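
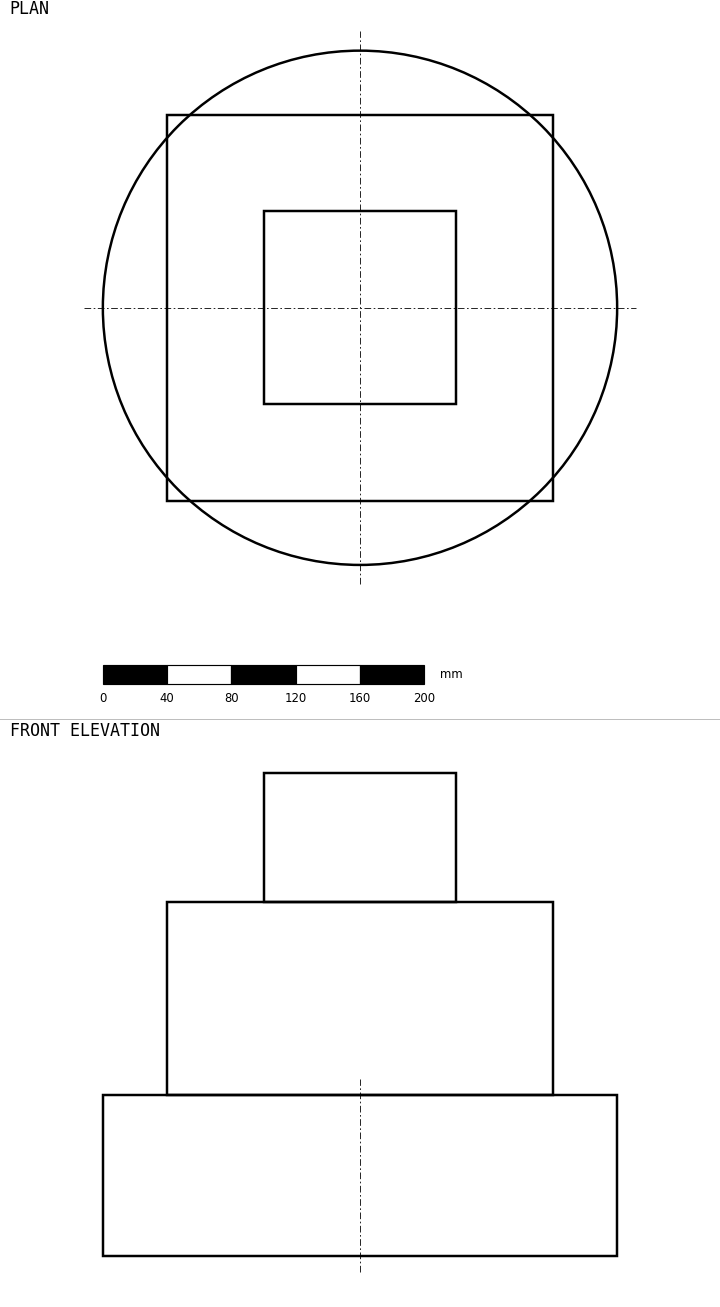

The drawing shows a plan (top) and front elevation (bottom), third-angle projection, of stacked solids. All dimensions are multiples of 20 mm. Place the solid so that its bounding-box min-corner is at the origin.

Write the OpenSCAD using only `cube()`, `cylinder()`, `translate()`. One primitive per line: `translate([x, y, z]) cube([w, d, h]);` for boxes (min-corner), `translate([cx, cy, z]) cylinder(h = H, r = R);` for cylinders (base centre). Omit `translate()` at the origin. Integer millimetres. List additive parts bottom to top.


translate([160, 160, 0]) cylinder(h = 100, r = 160);
translate([40, 40, 100]) cube([240, 240, 120]);
translate([100, 100, 220]) cube([120, 120, 80]);


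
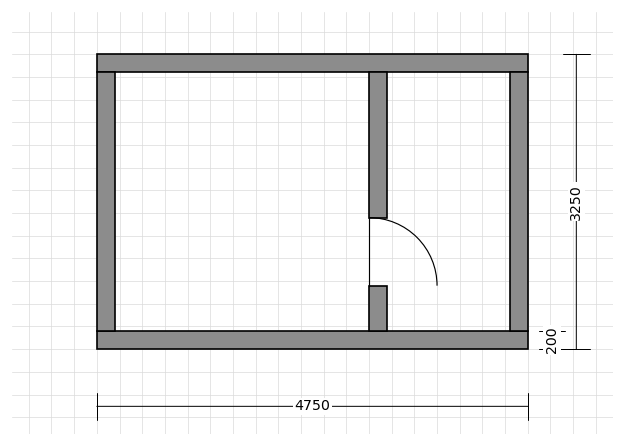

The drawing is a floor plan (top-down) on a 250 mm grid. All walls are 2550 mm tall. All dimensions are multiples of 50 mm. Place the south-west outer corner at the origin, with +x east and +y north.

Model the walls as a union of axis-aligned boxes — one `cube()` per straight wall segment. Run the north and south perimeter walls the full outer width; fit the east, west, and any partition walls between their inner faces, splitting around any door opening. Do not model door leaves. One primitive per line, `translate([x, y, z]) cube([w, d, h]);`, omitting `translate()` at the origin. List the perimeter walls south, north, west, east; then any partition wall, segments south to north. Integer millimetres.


cube([4750, 200, 2550]);
translate([0, 3050, 0]) cube([4750, 200, 2550]);
translate([0, 200, 0]) cube([200, 2850, 2550]);
translate([4550, 200, 0]) cube([200, 2850, 2550]);
translate([3000, 200, 0]) cube([200, 500, 2550]);
translate([3000, 1450, 0]) cube([200, 1600, 2550]);


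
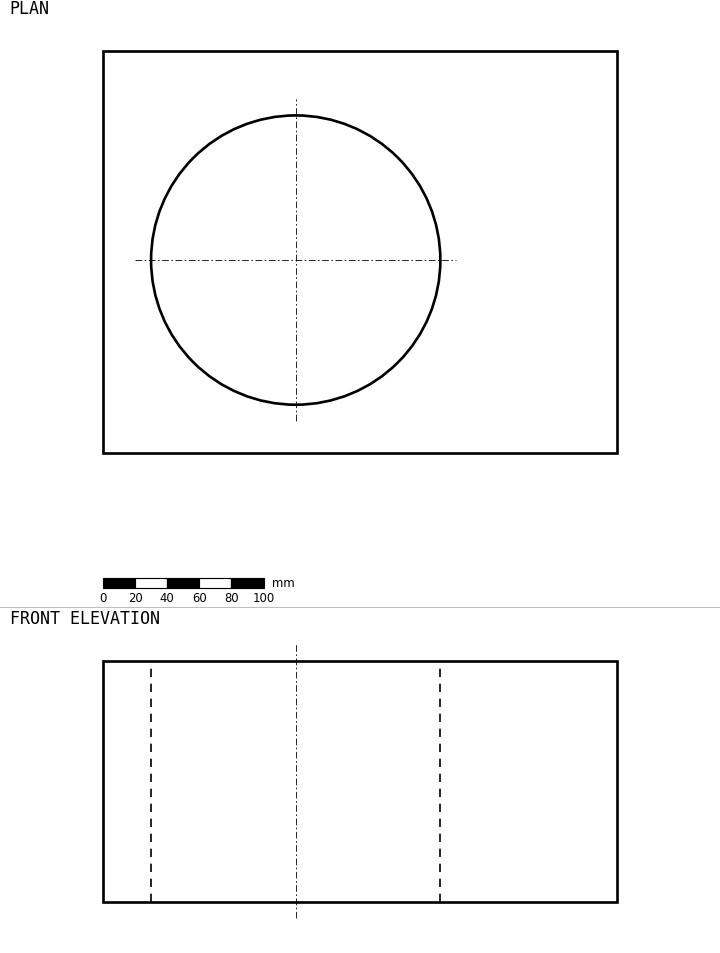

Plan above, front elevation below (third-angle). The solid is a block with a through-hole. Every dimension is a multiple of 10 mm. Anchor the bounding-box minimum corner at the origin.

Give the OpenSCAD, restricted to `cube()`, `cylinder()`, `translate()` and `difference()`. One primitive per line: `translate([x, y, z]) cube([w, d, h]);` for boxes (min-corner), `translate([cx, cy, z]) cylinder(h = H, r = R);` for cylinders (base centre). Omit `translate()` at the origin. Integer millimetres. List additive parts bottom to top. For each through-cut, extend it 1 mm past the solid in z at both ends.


difference() {
  cube([320, 250, 150]);
  translate([120, 120, -1]) cylinder(h = 152, r = 90);
}


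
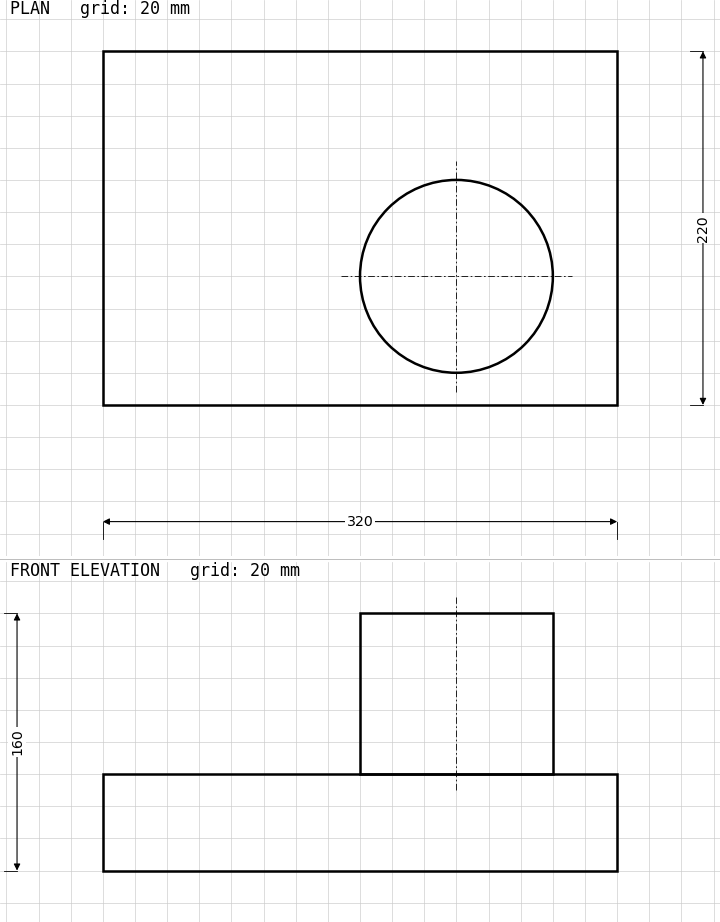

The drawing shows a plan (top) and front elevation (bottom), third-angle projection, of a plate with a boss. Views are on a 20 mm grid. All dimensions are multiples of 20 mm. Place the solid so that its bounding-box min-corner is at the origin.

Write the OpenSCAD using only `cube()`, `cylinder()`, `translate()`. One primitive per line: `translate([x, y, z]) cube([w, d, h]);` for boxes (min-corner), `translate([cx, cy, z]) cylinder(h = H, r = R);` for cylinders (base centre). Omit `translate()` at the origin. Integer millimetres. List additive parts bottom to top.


cube([320, 220, 60]);
translate([220, 80, 60]) cylinder(h = 100, r = 60);


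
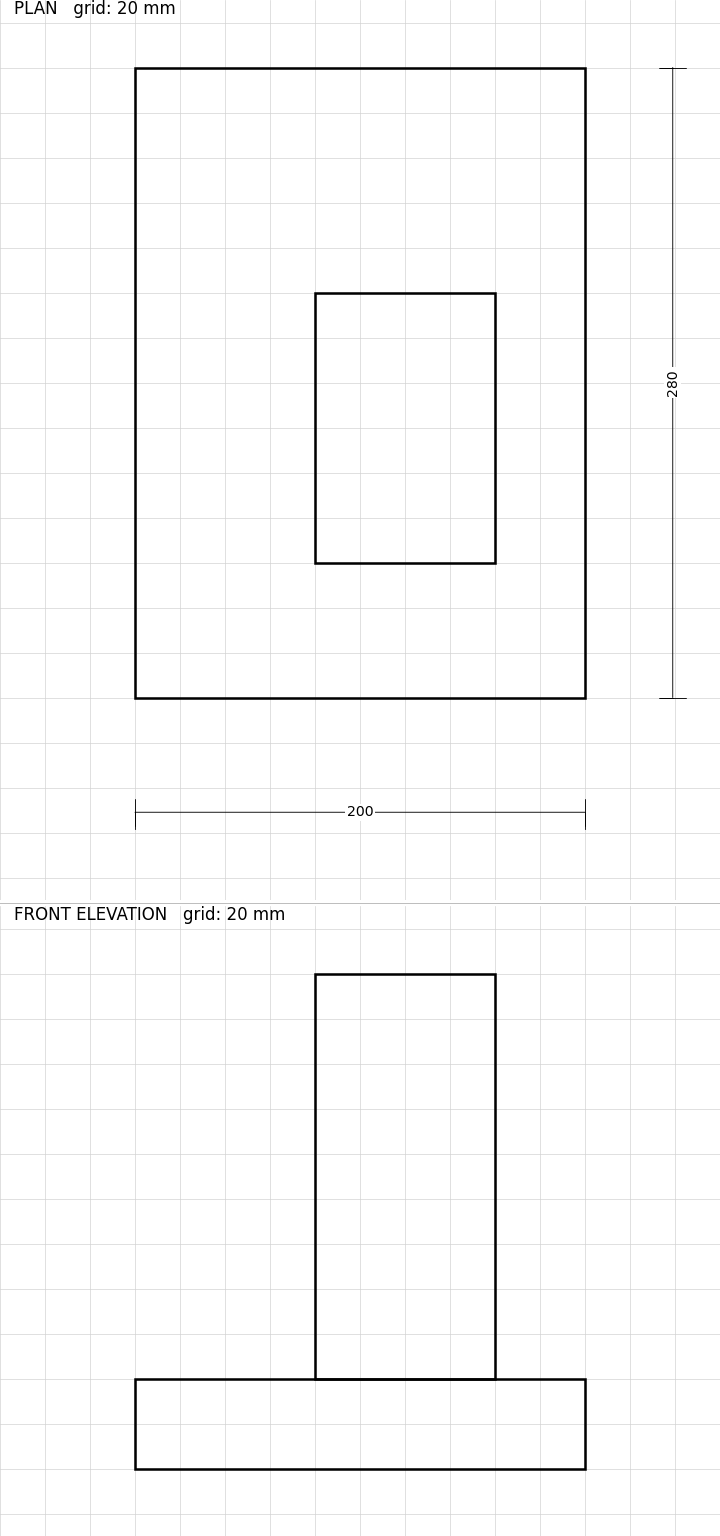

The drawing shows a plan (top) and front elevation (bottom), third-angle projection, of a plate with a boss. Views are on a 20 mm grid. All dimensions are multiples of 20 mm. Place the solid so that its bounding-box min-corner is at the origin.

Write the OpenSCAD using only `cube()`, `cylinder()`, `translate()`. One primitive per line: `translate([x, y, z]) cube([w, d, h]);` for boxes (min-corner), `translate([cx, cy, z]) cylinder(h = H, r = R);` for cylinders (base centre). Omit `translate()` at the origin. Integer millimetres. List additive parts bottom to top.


cube([200, 280, 40]);
translate([80, 60, 40]) cube([80, 120, 180]);


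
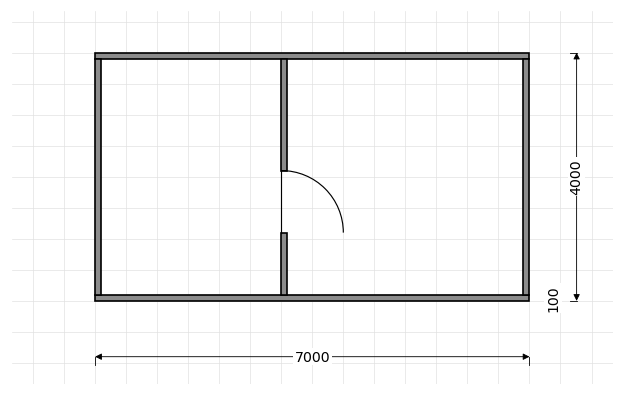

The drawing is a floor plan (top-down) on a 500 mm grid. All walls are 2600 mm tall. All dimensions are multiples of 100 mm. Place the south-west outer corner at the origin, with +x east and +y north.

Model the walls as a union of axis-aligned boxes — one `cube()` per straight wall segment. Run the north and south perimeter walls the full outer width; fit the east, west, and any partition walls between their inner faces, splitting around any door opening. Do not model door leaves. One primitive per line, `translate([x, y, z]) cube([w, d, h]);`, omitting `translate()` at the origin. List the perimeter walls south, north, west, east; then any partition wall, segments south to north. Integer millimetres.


cube([7000, 100, 2600]);
translate([0, 3900, 0]) cube([7000, 100, 2600]);
translate([0, 100, 0]) cube([100, 3800, 2600]);
translate([6900, 100, 0]) cube([100, 3800, 2600]);
translate([3000, 100, 0]) cube([100, 1000, 2600]);
translate([3000, 2100, 0]) cube([100, 1800, 2600]);


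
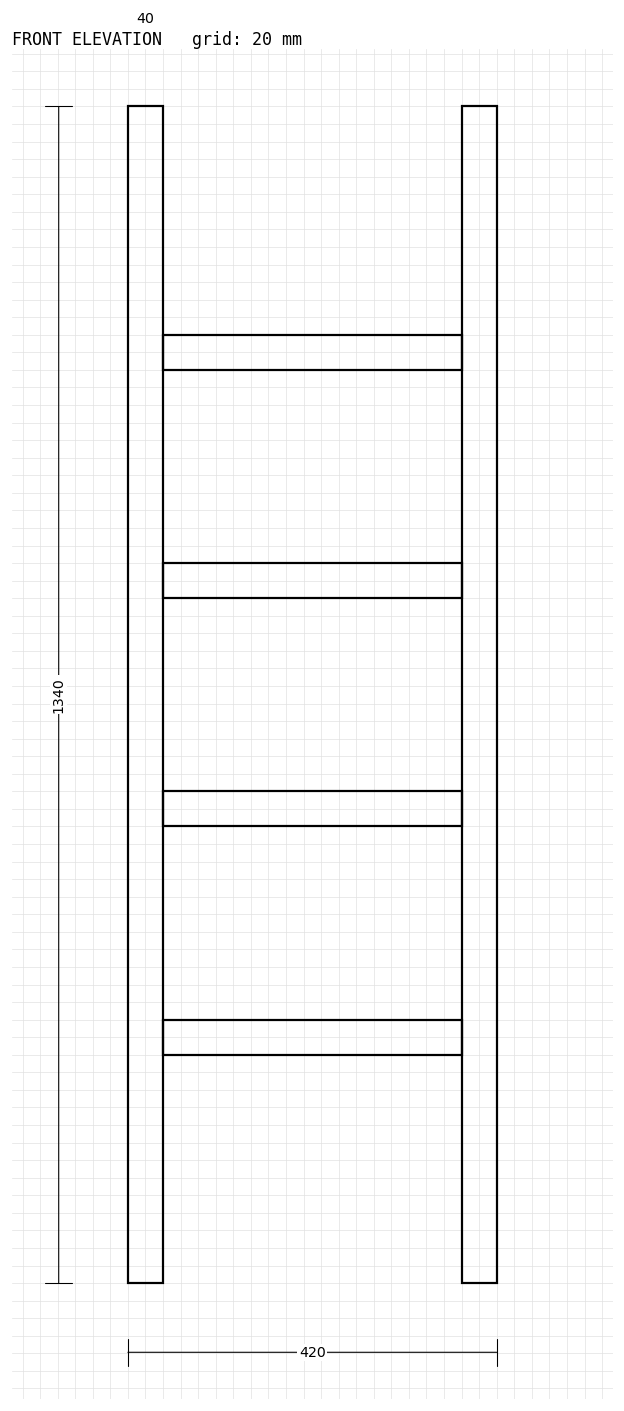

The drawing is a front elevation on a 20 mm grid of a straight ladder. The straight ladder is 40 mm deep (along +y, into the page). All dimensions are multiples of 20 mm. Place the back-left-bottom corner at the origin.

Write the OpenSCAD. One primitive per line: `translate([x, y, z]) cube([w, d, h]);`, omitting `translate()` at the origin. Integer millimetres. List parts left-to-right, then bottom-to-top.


cube([40, 40, 1340]);
translate([40, 0, 260]) cube([340, 40, 40]);
translate([40, 0, 520]) cube([340, 40, 40]);
translate([40, 0, 780]) cube([340, 40, 40]);
translate([40, 0, 1040]) cube([340, 40, 40]);
translate([380, 0, 0]) cube([40, 40, 1340]);


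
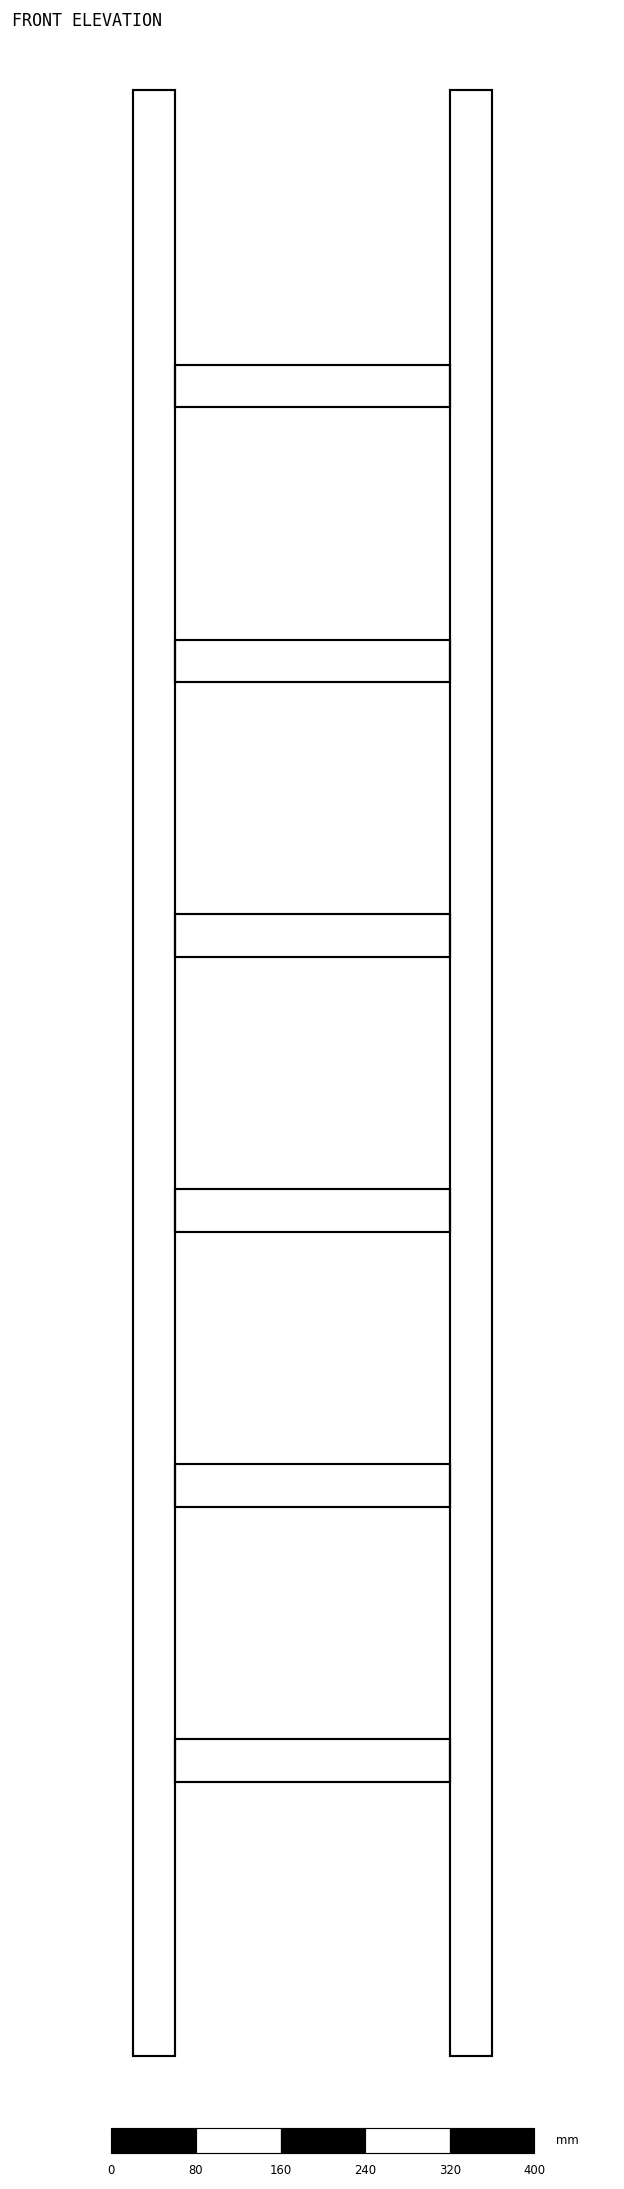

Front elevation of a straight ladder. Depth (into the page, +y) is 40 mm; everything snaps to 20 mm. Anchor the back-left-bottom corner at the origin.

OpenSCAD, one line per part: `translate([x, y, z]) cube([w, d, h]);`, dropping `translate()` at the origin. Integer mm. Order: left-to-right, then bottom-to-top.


cube([40, 40, 1860]);
translate([40, 0, 260]) cube([260, 40, 40]);
translate([40, 0, 520]) cube([260, 40, 40]);
translate([40, 0, 780]) cube([260, 40, 40]);
translate([40, 0, 1040]) cube([260, 40, 40]);
translate([40, 0, 1300]) cube([260, 40, 40]);
translate([40, 0, 1560]) cube([260, 40, 40]);
translate([300, 0, 0]) cube([40, 40, 1860]);


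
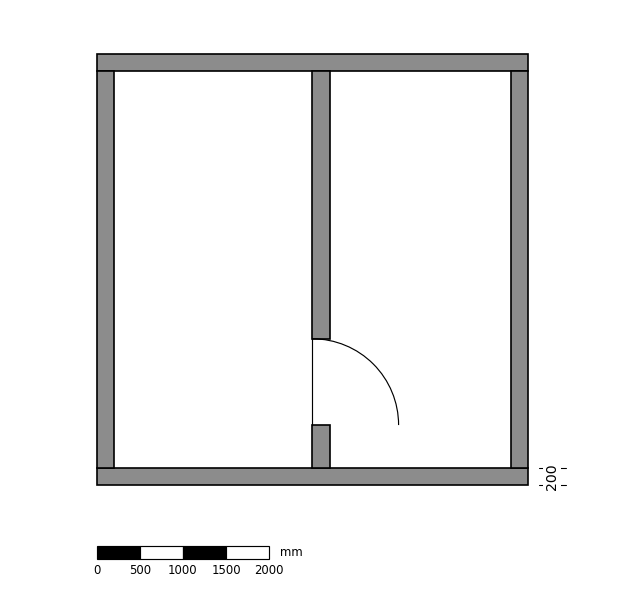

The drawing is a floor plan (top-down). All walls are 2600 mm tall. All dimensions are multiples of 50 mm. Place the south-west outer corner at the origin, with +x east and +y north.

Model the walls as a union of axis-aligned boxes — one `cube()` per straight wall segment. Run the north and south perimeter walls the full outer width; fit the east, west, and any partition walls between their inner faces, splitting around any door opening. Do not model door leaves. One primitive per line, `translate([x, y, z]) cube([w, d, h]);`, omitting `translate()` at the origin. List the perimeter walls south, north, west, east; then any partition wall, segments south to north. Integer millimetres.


cube([5000, 200, 2600]);
translate([0, 4800, 0]) cube([5000, 200, 2600]);
translate([0, 200, 0]) cube([200, 4600, 2600]);
translate([4800, 200, 0]) cube([200, 4600, 2600]);
translate([2500, 200, 0]) cube([200, 500, 2600]);
translate([2500, 1700, 0]) cube([200, 3100, 2600]);


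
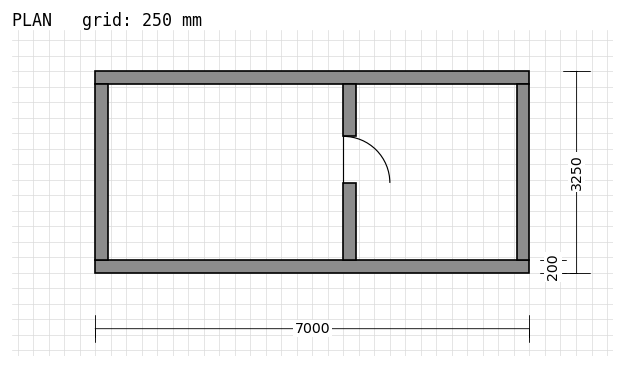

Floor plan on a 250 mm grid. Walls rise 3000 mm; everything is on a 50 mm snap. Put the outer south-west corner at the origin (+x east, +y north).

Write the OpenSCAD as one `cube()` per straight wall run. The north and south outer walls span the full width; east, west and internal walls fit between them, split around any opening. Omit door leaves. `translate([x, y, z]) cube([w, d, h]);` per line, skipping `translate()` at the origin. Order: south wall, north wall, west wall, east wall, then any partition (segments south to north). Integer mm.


cube([7000, 200, 3000]);
translate([0, 3050, 0]) cube([7000, 200, 3000]);
translate([0, 200, 0]) cube([200, 2850, 3000]);
translate([6800, 200, 0]) cube([200, 2850, 3000]);
translate([4000, 200, 0]) cube([200, 1250, 3000]);
translate([4000, 2200, 0]) cube([200, 850, 3000]);


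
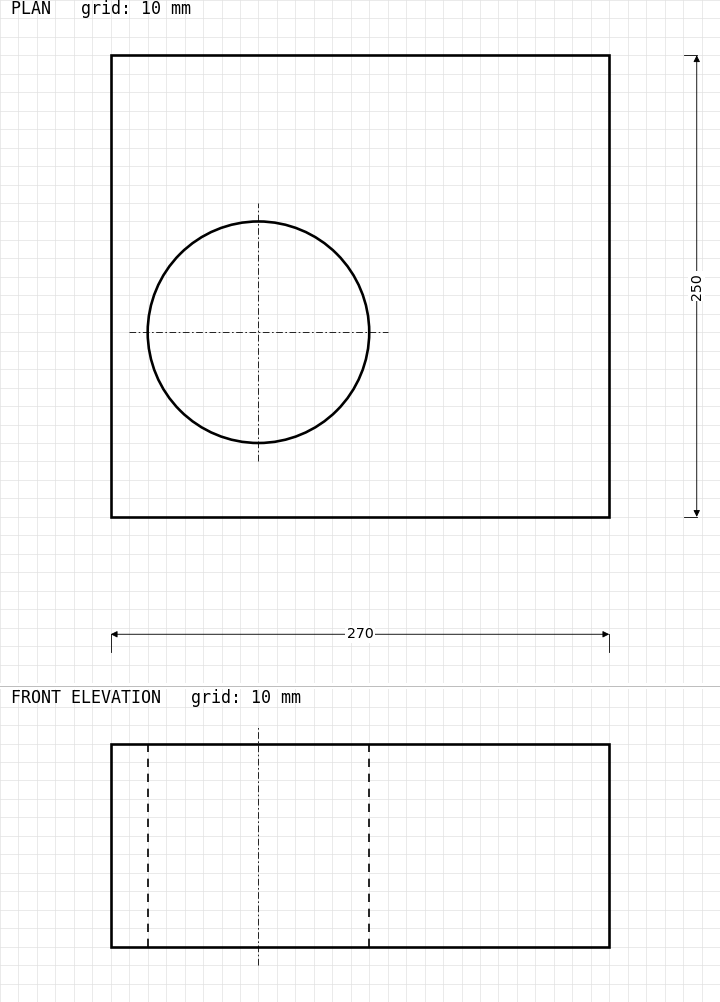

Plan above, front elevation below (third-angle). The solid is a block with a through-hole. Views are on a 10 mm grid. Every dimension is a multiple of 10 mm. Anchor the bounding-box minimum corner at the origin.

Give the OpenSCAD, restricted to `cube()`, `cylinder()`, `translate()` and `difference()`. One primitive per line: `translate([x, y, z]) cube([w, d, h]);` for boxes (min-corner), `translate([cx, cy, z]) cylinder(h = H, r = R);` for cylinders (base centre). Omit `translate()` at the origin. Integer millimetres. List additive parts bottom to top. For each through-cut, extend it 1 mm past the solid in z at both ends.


difference() {
  cube([270, 250, 110]);
  translate([80, 100, -1]) cylinder(h = 112, r = 60);
}


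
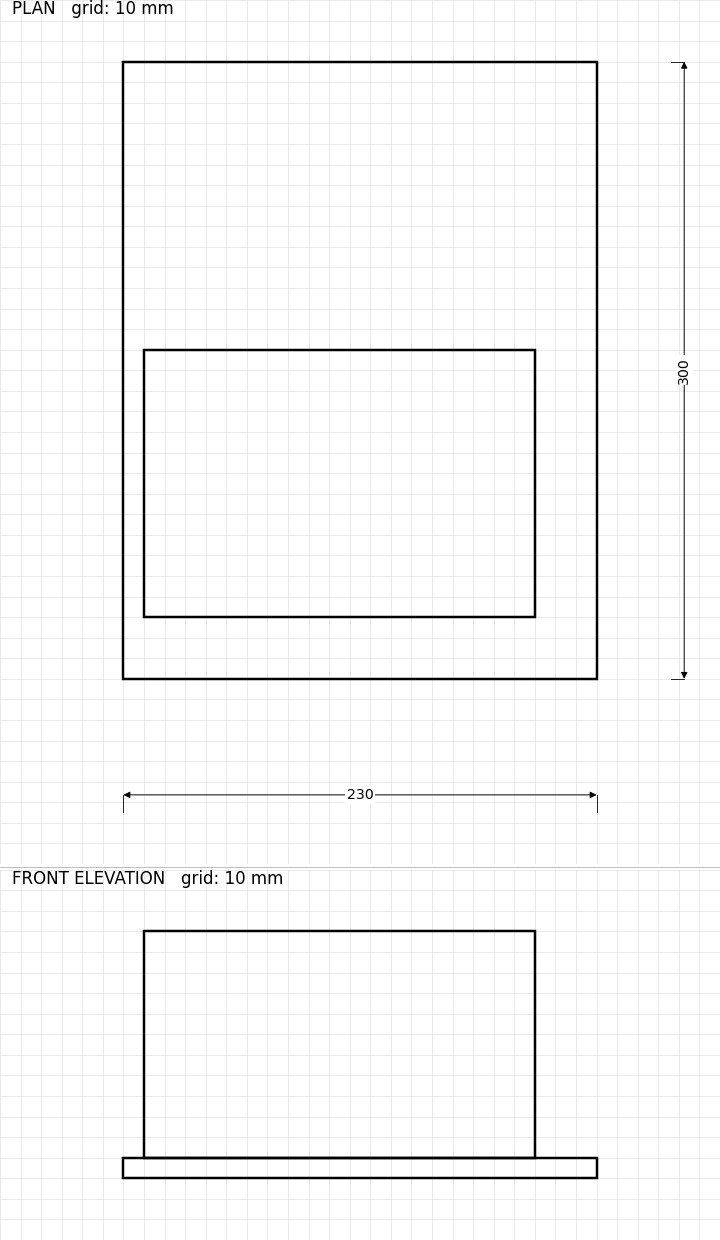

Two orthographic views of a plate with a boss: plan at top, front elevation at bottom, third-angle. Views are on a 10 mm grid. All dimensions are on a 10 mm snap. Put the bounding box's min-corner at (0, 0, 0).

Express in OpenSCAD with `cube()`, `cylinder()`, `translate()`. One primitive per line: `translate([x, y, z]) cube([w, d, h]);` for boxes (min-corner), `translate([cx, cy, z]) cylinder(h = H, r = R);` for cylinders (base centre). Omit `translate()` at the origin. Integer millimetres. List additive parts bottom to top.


cube([230, 300, 10]);
translate([10, 30, 10]) cube([190, 130, 110]);


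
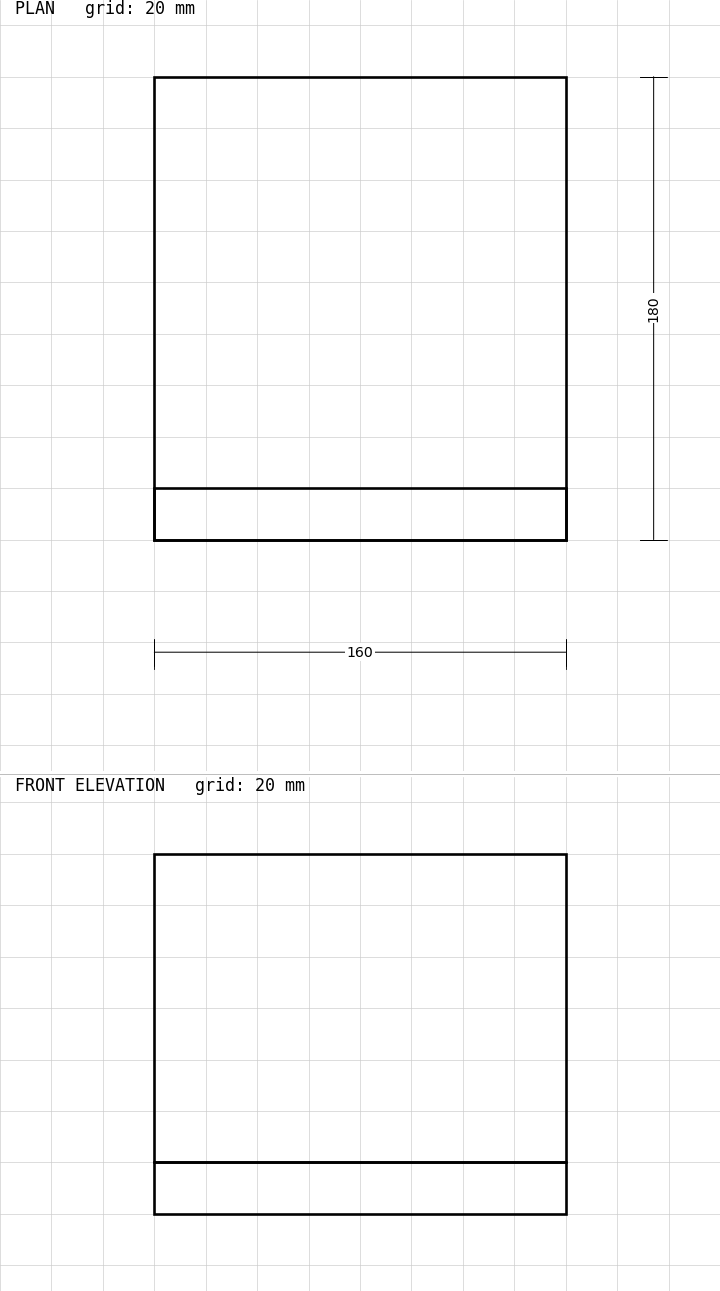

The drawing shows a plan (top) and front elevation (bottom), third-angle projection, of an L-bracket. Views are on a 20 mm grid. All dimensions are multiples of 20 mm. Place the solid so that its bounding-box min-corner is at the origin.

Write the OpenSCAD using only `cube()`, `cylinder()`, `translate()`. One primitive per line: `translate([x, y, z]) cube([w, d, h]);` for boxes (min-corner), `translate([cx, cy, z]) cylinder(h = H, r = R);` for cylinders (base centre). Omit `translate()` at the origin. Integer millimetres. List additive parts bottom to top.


cube([160, 180, 20]);
translate([0, 0, 20]) cube([160, 20, 120]);


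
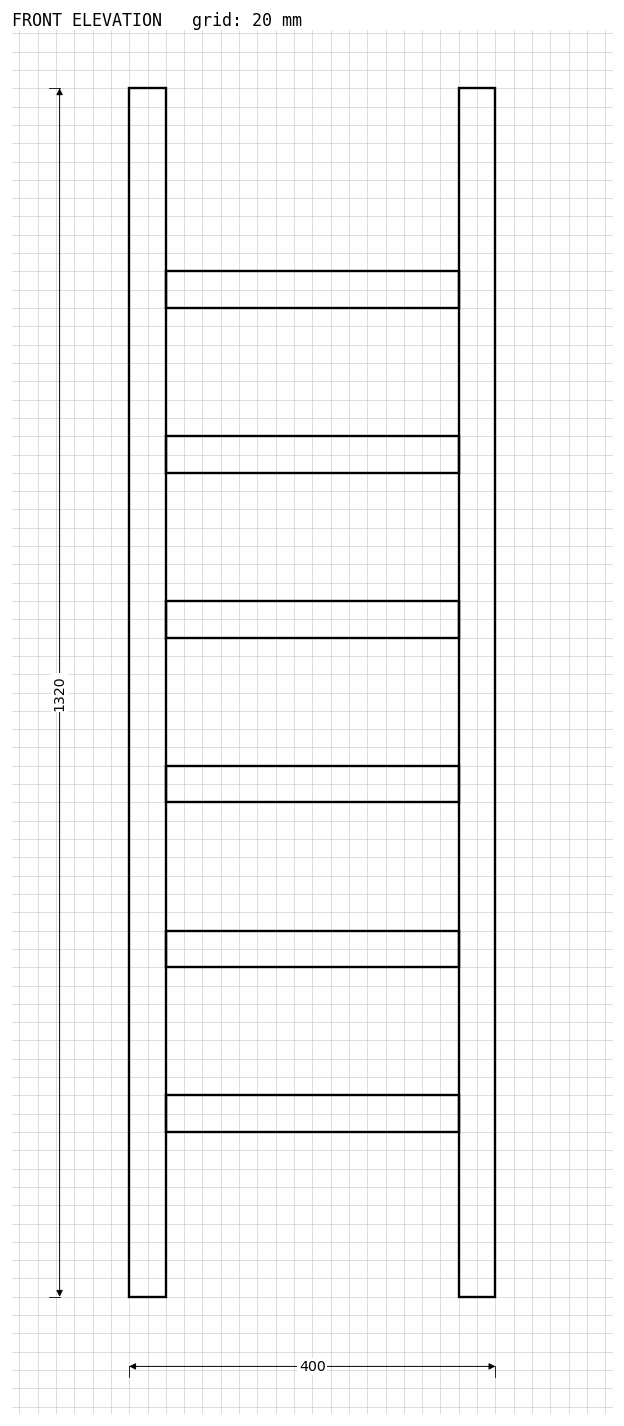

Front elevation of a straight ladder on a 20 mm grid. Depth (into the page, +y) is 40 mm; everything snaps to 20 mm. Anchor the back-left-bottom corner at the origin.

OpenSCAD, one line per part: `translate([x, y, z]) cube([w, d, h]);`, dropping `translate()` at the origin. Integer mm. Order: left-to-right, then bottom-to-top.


cube([40, 40, 1320]);
translate([40, 0, 180]) cube([320, 40, 40]);
translate([40, 0, 360]) cube([320, 40, 40]);
translate([40, 0, 540]) cube([320, 40, 40]);
translate([40, 0, 720]) cube([320, 40, 40]);
translate([40, 0, 900]) cube([320, 40, 40]);
translate([40, 0, 1080]) cube([320, 40, 40]);
translate([360, 0, 0]) cube([40, 40, 1320]);


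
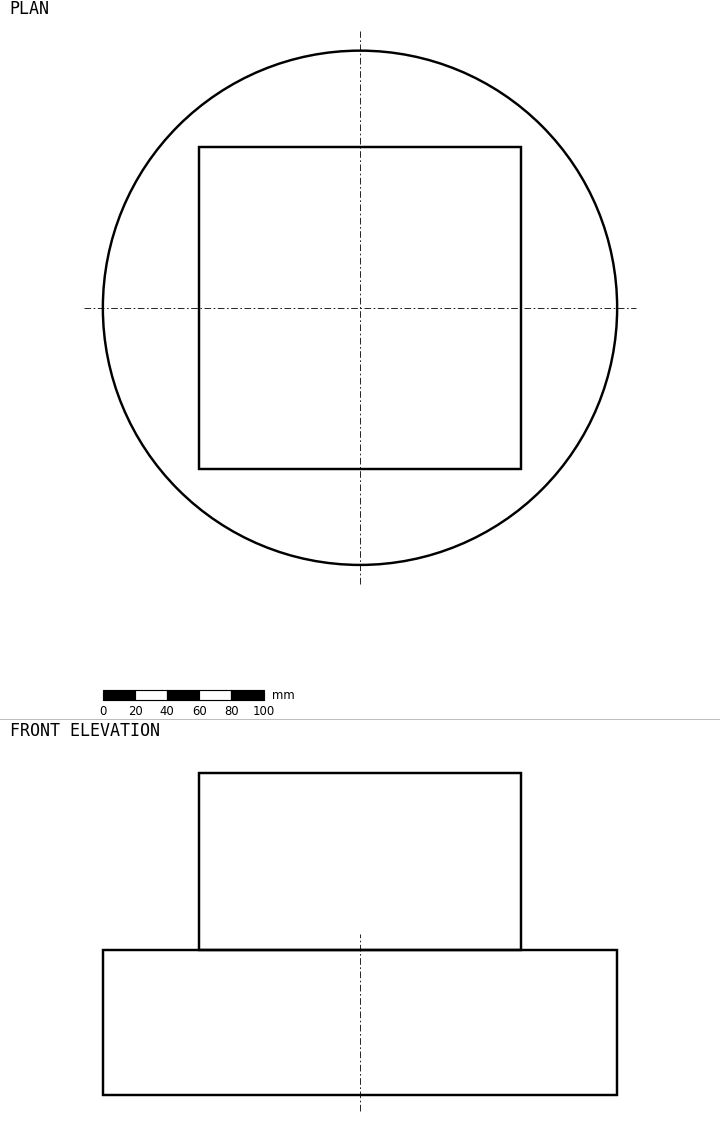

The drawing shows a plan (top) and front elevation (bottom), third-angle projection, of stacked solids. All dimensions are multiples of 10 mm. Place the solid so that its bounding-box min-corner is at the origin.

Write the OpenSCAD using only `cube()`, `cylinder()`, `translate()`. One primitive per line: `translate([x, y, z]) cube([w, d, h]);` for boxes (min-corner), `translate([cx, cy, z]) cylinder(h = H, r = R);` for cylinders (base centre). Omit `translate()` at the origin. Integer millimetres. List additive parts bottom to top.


translate([160, 160, 0]) cylinder(h = 90, r = 160);
translate([60, 60, 90]) cube([200, 200, 110]);


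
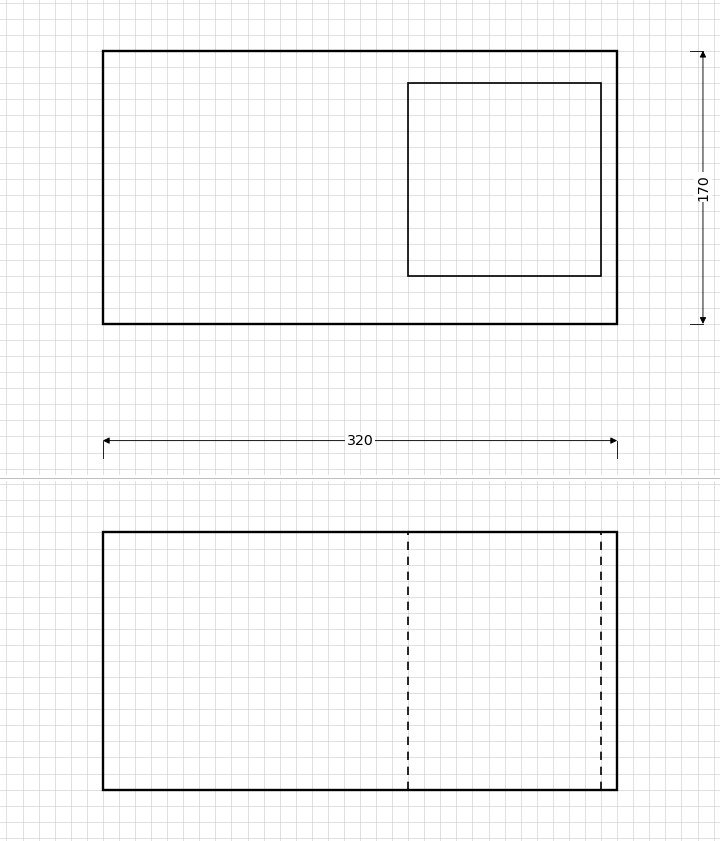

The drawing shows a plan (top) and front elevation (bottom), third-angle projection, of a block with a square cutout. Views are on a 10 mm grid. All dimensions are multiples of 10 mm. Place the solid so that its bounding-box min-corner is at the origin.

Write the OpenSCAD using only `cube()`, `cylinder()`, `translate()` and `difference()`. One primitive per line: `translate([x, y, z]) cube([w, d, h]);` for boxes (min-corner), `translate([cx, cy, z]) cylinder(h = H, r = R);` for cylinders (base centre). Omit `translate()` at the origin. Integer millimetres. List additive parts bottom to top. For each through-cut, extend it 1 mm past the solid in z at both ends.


difference() {
  cube([320, 170, 160]);
  translate([190, 30, -1]) cube([120, 120, 162]);
}


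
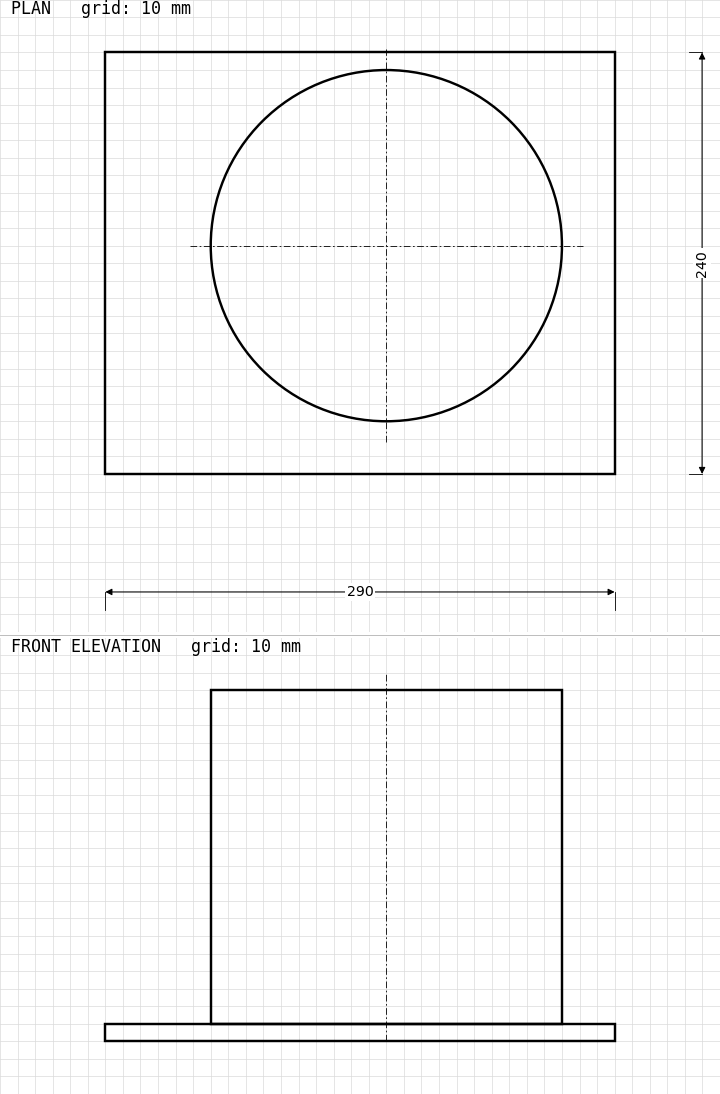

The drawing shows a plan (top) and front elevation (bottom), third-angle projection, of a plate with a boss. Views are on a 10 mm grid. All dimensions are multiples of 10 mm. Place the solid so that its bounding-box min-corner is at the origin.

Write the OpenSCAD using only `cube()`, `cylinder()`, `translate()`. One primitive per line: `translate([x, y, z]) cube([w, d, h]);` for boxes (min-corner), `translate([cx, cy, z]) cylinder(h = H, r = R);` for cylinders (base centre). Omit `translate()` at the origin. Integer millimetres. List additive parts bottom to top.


cube([290, 240, 10]);
translate([160, 130, 10]) cylinder(h = 190, r = 100);


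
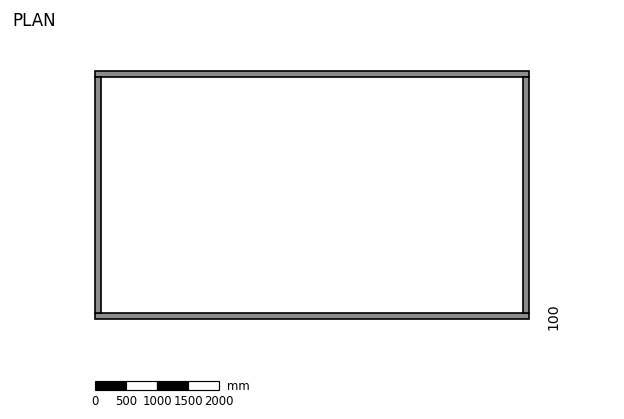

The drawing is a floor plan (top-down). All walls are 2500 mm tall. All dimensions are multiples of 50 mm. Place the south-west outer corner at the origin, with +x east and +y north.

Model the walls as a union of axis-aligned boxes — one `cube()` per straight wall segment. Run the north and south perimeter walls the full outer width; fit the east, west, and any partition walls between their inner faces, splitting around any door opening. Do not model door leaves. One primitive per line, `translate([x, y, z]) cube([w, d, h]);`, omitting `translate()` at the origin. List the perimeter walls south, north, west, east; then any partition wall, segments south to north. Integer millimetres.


cube([7000, 100, 2500]);
translate([0, 3900, 0]) cube([7000, 100, 2500]);
translate([0, 100, 0]) cube([100, 3800, 2500]);
translate([6900, 100, 0]) cube([100, 3800, 2500]);


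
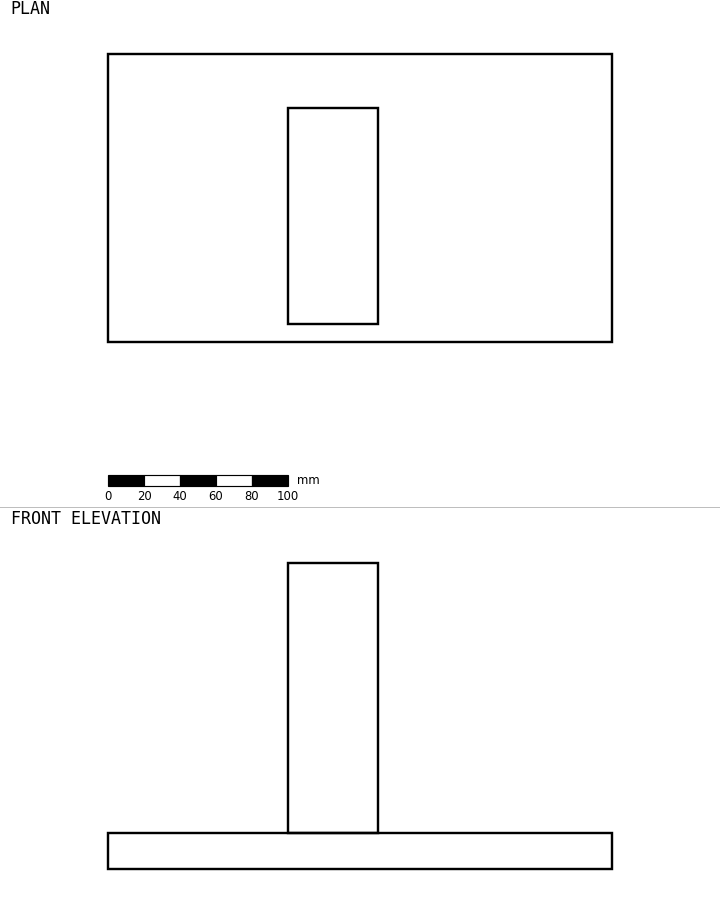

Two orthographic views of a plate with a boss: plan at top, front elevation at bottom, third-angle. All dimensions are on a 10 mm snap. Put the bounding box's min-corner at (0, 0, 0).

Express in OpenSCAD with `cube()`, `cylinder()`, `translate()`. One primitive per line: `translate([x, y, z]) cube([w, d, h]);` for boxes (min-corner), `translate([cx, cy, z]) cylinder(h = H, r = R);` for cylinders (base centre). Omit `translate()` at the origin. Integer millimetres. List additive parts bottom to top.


cube([280, 160, 20]);
translate([100, 10, 20]) cube([50, 120, 150]);


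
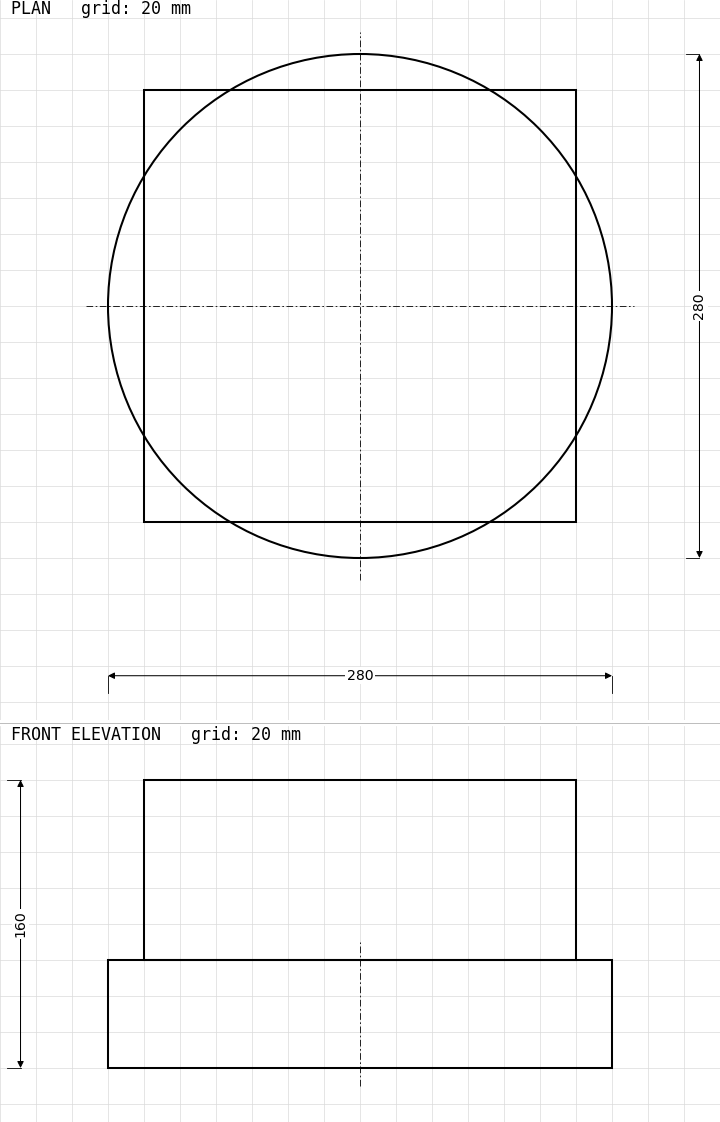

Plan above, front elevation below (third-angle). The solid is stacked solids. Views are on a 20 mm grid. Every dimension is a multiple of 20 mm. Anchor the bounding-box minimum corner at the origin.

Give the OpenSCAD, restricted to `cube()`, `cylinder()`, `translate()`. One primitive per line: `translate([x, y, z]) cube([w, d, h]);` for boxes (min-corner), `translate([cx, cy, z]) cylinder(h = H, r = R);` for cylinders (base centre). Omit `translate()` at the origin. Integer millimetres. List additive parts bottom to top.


translate([140, 140, 0]) cylinder(h = 60, r = 140);
translate([20, 20, 60]) cube([240, 240, 100]);


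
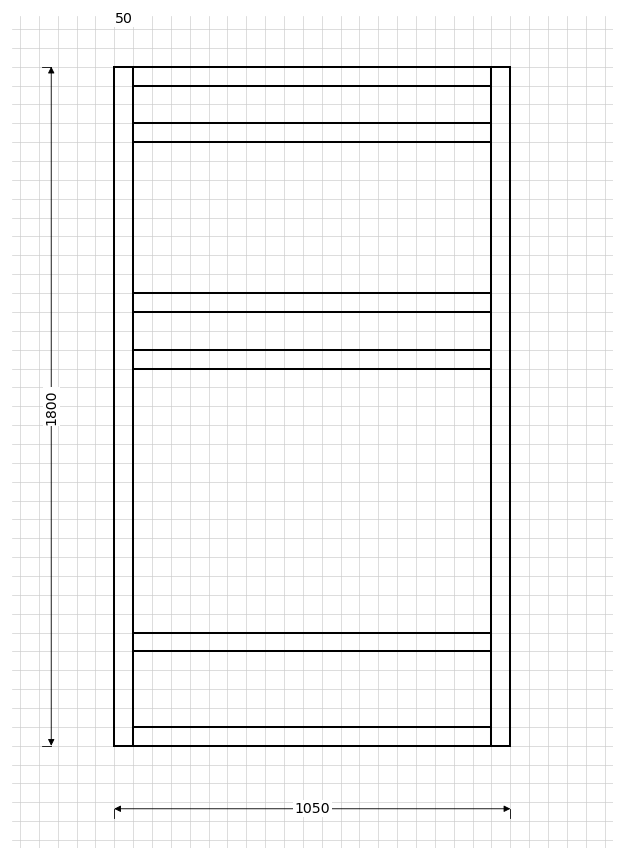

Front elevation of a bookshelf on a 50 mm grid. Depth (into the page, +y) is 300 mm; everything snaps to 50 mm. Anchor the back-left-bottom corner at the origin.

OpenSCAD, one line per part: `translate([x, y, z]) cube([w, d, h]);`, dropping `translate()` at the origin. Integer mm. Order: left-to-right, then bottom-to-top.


cube([50, 300, 1800]);
translate([50, 0, 0]) cube([950, 300, 50]);
translate([50, 0, 250]) cube([950, 300, 50]);
translate([50, 0, 1000]) cube([950, 300, 50]);
translate([50, 0, 1150]) cube([950, 300, 50]);
translate([50, 0, 1600]) cube([950, 300, 50]);
translate([50, 0, 1750]) cube([950, 300, 50]);
translate([1000, 0, 0]) cube([50, 300, 1800]);


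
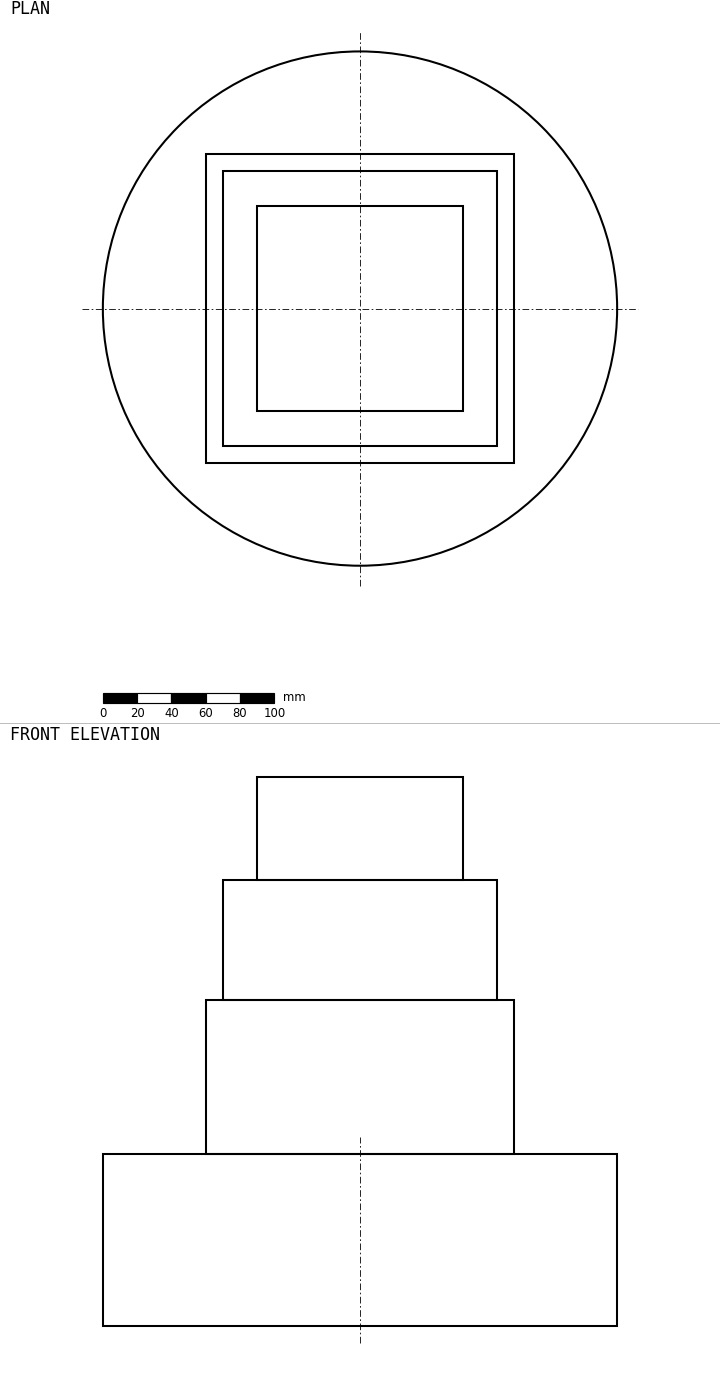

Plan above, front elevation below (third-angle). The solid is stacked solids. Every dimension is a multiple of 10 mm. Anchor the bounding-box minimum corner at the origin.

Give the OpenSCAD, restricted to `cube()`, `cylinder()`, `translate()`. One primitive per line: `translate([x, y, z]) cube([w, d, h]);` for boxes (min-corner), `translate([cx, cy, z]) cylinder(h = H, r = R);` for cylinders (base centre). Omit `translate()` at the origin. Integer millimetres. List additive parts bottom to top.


translate([150, 150, 0]) cylinder(h = 100, r = 150);
translate([60, 60, 100]) cube([180, 180, 90]);
translate([70, 70, 190]) cube([160, 160, 70]);
translate([90, 90, 260]) cube([120, 120, 60]);


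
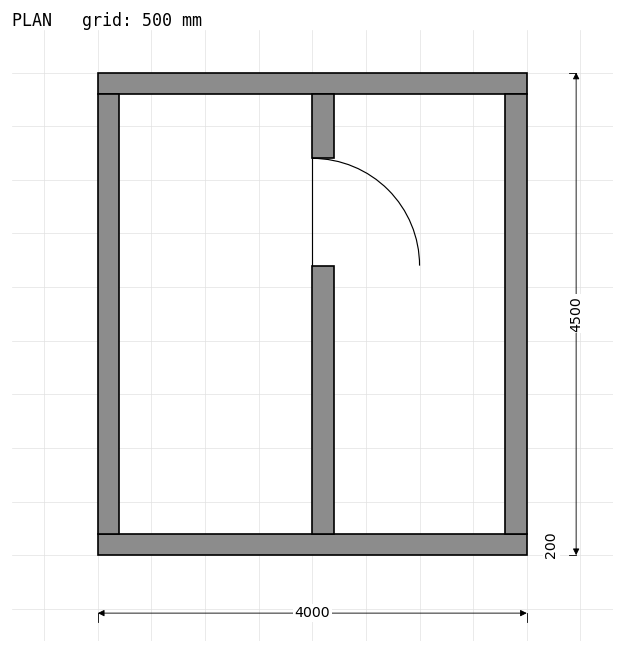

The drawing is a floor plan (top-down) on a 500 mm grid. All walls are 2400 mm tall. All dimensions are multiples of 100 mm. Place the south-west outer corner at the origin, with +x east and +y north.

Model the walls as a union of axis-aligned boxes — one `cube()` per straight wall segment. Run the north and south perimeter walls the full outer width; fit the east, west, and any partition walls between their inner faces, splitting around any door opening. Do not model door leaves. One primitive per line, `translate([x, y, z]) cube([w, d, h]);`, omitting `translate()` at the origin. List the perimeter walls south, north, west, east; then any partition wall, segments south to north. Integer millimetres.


cube([4000, 200, 2400]);
translate([0, 4300, 0]) cube([4000, 200, 2400]);
translate([0, 200, 0]) cube([200, 4100, 2400]);
translate([3800, 200, 0]) cube([200, 4100, 2400]);
translate([2000, 200, 0]) cube([200, 2500, 2400]);
translate([2000, 3700, 0]) cube([200, 600, 2400]);


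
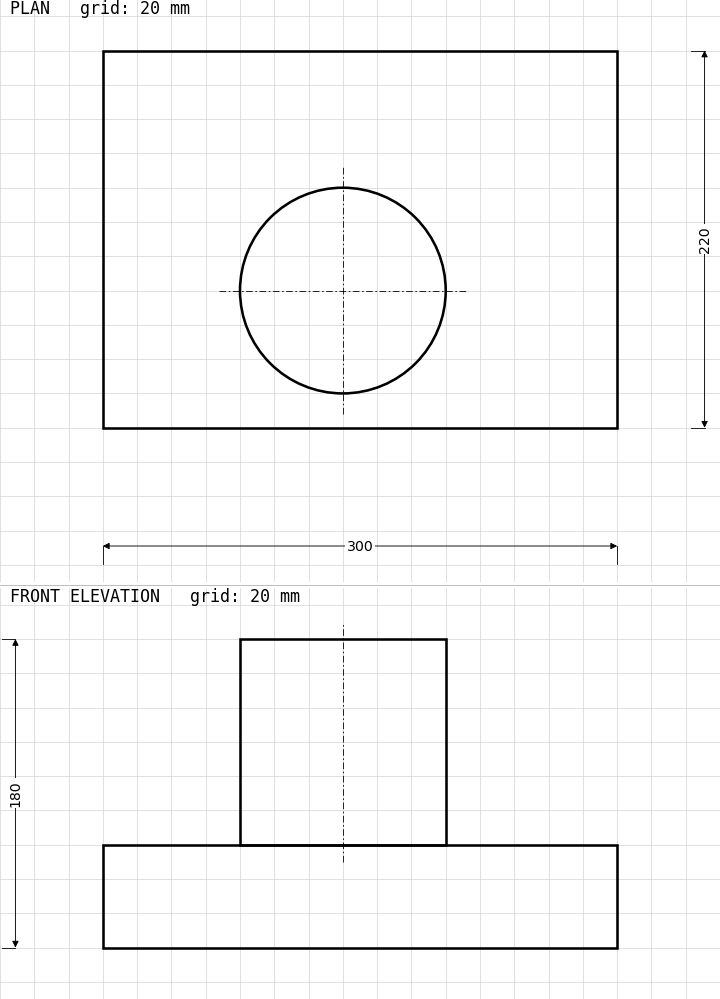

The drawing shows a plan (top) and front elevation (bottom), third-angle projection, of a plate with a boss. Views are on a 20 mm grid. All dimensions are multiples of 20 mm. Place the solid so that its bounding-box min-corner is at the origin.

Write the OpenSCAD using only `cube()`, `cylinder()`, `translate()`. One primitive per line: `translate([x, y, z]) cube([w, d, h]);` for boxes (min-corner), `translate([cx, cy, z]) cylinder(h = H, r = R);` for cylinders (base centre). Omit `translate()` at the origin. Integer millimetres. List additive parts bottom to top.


cube([300, 220, 60]);
translate([140, 80, 60]) cylinder(h = 120, r = 60);


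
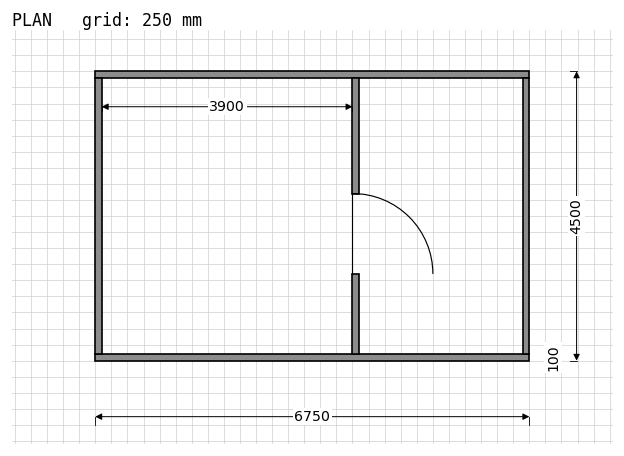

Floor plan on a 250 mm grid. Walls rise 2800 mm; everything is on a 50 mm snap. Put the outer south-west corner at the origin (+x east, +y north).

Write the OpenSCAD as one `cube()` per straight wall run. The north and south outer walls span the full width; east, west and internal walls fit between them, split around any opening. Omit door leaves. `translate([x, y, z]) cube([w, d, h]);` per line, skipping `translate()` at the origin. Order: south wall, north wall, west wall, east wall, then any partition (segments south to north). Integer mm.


cube([6750, 100, 2800]);
translate([0, 4400, 0]) cube([6750, 100, 2800]);
translate([0, 100, 0]) cube([100, 4300, 2800]);
translate([6650, 100, 0]) cube([100, 4300, 2800]);
translate([4000, 100, 0]) cube([100, 1250, 2800]);
translate([4000, 2600, 0]) cube([100, 1800, 2800]);


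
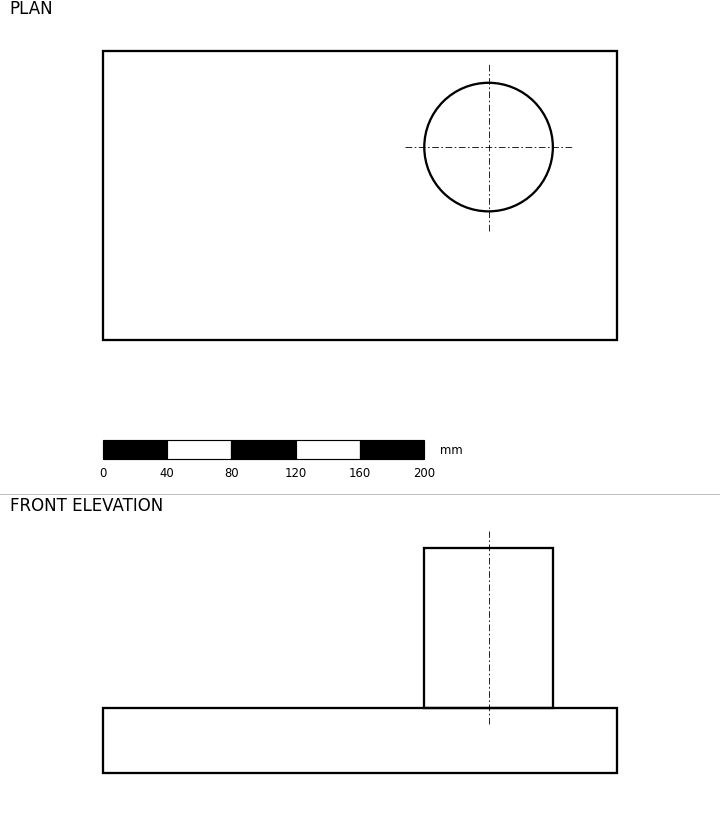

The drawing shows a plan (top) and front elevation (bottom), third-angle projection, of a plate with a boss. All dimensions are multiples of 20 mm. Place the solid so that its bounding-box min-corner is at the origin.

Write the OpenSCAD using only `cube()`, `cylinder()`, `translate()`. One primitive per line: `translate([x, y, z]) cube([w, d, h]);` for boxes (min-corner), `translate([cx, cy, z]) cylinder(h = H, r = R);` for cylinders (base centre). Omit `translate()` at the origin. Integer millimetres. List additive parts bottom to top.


cube([320, 180, 40]);
translate([240, 120, 40]) cylinder(h = 100, r = 40);


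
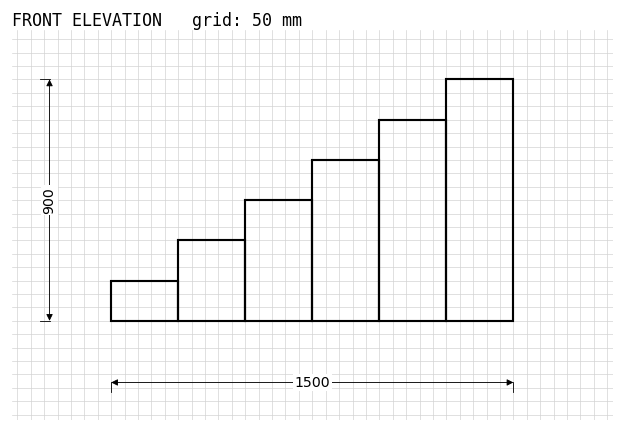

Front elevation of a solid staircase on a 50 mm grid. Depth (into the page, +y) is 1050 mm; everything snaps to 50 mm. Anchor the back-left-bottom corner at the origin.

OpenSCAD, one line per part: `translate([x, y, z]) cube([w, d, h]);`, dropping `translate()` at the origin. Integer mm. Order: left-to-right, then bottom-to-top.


cube([250, 1050, 150]);
translate([250, 0, 0]) cube([250, 1050, 300]);
translate([500, 0, 0]) cube([250, 1050, 450]);
translate([750, 0, 0]) cube([250, 1050, 600]);
translate([1000, 0, 0]) cube([250, 1050, 750]);
translate([1250, 0, 0]) cube([250, 1050, 900]);


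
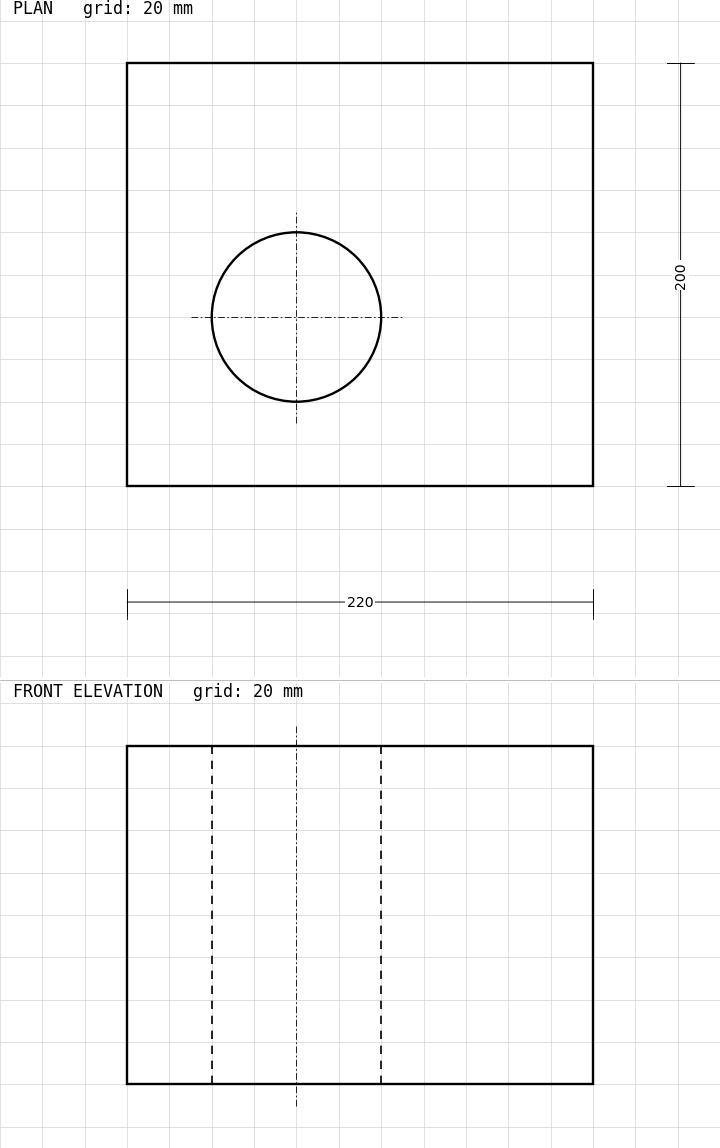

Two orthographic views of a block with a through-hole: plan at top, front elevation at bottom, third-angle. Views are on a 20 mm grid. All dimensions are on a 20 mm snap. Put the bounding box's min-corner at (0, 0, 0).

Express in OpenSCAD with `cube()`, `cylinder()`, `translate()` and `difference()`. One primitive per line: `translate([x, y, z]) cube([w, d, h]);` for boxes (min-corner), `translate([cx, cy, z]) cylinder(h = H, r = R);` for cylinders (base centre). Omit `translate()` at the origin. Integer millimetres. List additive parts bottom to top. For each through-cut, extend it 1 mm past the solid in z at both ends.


difference() {
  cube([220, 200, 160]);
  translate([80, 80, -1]) cylinder(h = 162, r = 40);
}


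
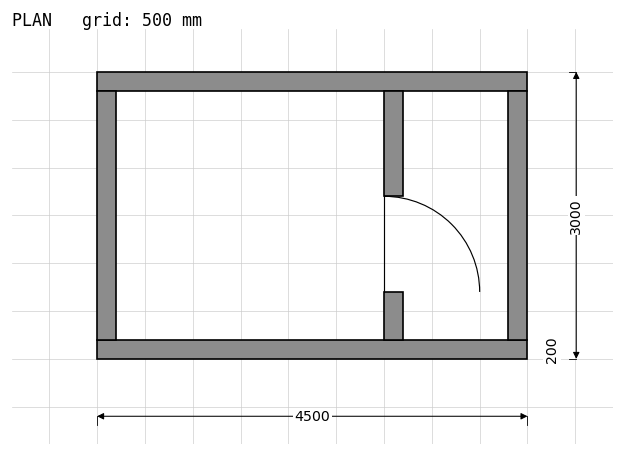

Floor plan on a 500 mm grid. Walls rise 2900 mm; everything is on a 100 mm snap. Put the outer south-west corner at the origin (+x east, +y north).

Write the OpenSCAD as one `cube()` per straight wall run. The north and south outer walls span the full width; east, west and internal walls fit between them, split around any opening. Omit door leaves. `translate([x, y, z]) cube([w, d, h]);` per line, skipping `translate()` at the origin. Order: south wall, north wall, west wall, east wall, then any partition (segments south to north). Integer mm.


cube([4500, 200, 2900]);
translate([0, 2800, 0]) cube([4500, 200, 2900]);
translate([0, 200, 0]) cube([200, 2600, 2900]);
translate([4300, 200, 0]) cube([200, 2600, 2900]);
translate([3000, 200, 0]) cube([200, 500, 2900]);
translate([3000, 1700, 0]) cube([200, 1100, 2900]);


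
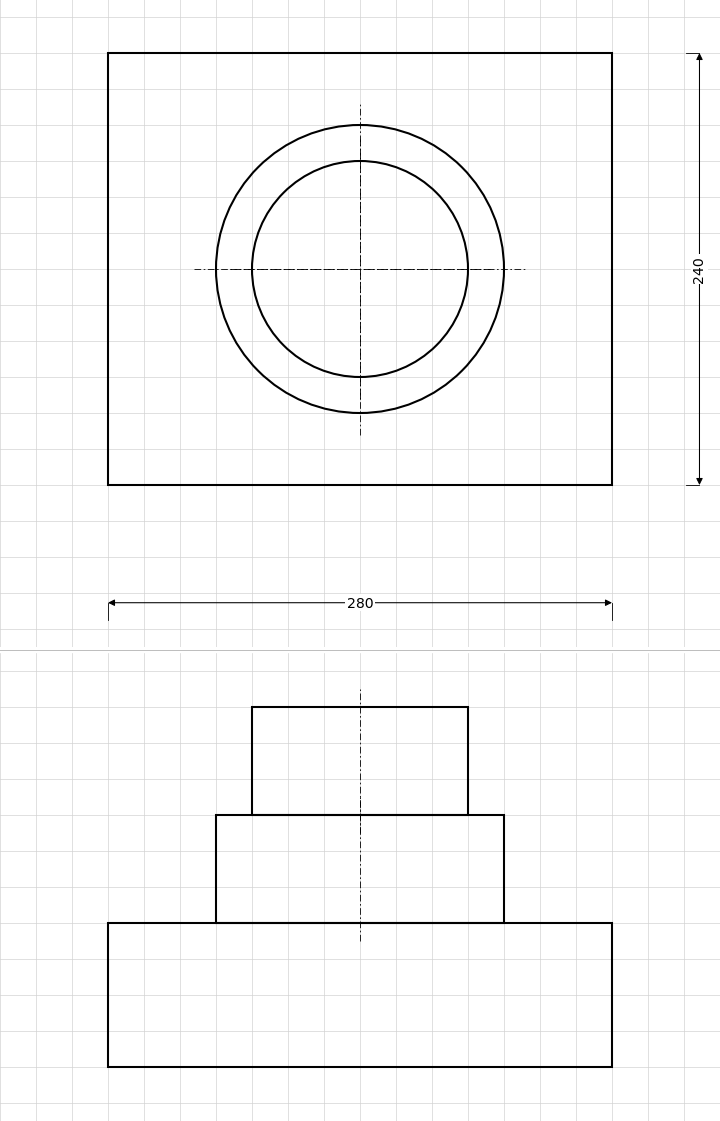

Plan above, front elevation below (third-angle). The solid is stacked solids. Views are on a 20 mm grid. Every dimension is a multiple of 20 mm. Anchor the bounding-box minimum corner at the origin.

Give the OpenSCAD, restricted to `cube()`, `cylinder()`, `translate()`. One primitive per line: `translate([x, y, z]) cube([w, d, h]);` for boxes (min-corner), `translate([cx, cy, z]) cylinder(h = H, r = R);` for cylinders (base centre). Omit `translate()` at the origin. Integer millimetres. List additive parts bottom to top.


cube([280, 240, 80]);
translate([140, 120, 80]) cylinder(h = 60, r = 80);
translate([140, 120, 140]) cylinder(h = 60, r = 60);


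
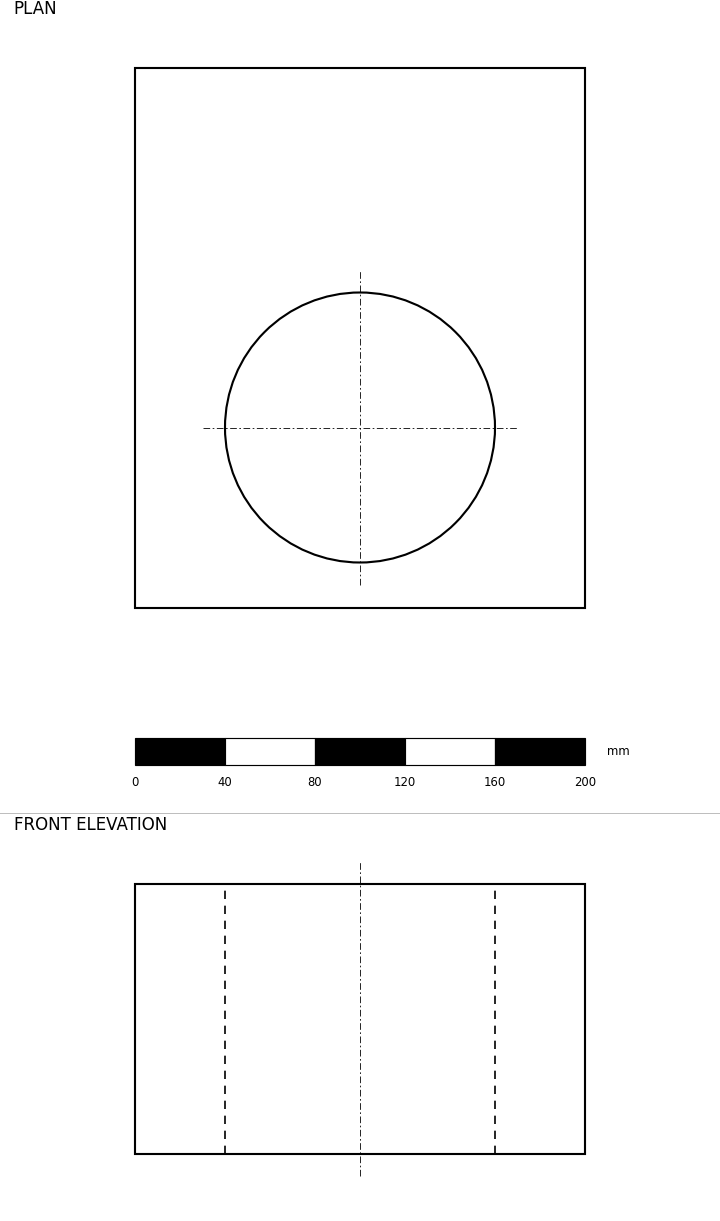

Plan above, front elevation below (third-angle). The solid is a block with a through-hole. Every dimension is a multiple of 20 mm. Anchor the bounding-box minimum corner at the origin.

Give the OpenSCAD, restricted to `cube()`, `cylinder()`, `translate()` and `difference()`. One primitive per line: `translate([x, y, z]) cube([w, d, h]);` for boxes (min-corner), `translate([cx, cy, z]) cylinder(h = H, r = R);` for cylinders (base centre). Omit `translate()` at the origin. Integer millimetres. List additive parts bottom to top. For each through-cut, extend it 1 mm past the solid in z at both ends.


difference() {
  cube([200, 240, 120]);
  translate([100, 80, -1]) cylinder(h = 122, r = 60);
}


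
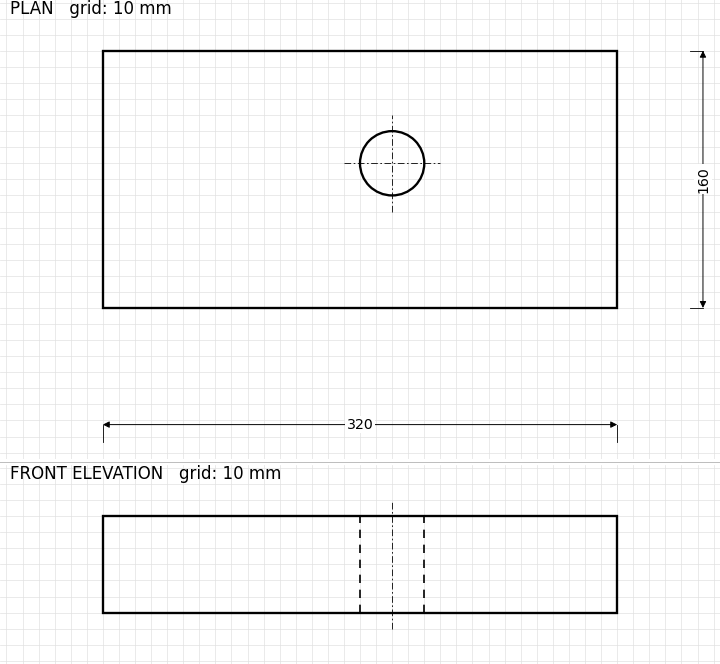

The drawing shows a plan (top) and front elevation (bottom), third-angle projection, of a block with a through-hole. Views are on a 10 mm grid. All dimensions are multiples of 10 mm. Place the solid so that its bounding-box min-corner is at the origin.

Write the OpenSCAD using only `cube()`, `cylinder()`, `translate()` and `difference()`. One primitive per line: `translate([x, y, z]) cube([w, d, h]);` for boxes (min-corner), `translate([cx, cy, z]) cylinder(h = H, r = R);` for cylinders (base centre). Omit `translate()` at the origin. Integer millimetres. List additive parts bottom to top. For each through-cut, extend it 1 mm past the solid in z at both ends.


difference() {
  cube([320, 160, 60]);
  translate([180, 90, -1]) cylinder(h = 62, r = 20);
}


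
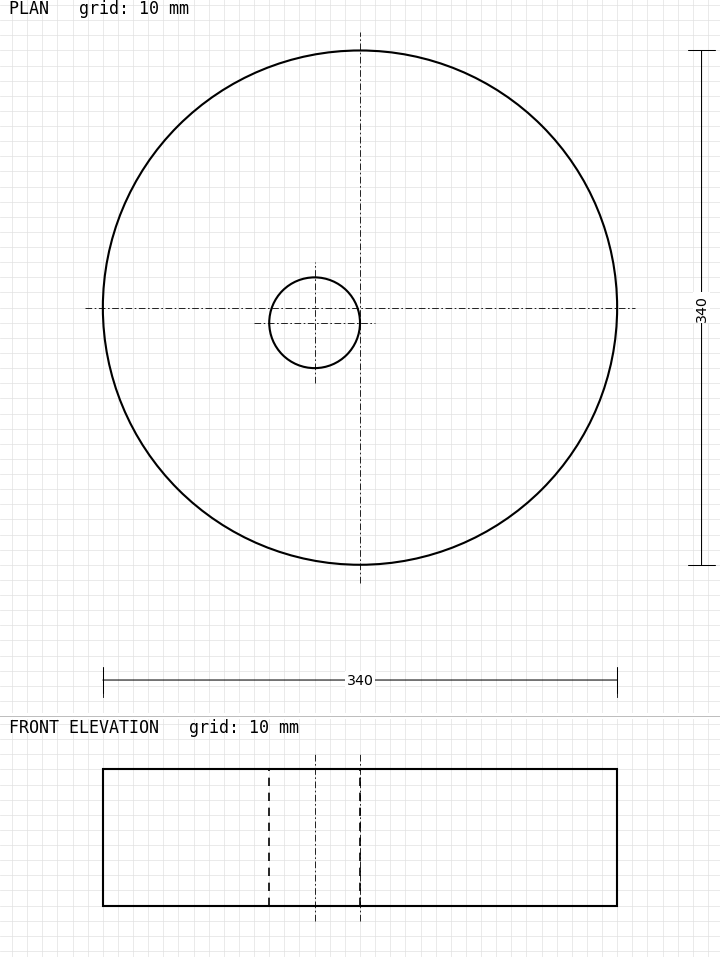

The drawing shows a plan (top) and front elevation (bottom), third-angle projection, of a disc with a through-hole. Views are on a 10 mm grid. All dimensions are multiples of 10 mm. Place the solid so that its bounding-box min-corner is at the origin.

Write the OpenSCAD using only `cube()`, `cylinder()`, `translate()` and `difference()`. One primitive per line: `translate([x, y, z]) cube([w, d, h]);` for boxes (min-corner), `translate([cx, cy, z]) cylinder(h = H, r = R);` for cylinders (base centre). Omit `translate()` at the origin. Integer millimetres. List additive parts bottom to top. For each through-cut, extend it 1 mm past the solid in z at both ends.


difference() {
  translate([170, 170, 0]) cylinder(h = 90, r = 170);
  translate([140, 160, -1]) cylinder(h = 92, r = 30);
}


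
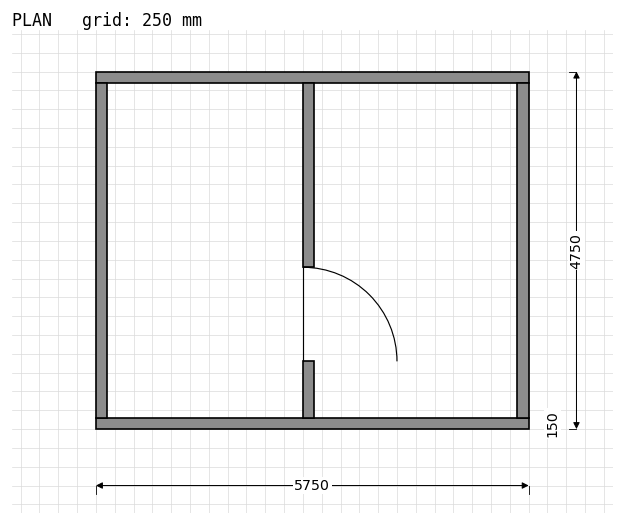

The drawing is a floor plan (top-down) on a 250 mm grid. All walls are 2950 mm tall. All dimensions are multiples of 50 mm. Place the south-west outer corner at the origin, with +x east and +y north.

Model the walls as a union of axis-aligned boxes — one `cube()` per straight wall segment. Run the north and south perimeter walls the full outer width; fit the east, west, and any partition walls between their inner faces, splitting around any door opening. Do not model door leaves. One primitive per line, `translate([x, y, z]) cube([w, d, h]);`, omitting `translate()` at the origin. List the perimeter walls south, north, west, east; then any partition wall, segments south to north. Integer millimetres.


cube([5750, 150, 2950]);
translate([0, 4600, 0]) cube([5750, 150, 2950]);
translate([0, 150, 0]) cube([150, 4450, 2950]);
translate([5600, 150, 0]) cube([150, 4450, 2950]);
translate([2750, 150, 0]) cube([150, 750, 2950]);
translate([2750, 2150, 0]) cube([150, 2450, 2950]);
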